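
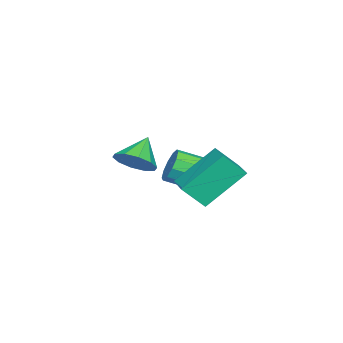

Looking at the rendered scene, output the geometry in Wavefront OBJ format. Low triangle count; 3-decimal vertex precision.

v -0.229 -3.121 -3.522
v 0.389 -3.278 -2.844
v -1.271 -2.979 -2.538
v 0.373 -2.712 -2.943
v 0.128 -2.302 -3.262
v -0.254 -2.205 -3.681
v -0.626 -2.458 -4.039
v -0.846 -2.964 -4.199
v -0.831 -3.53 -4.101
v -0.585 -3.94 -3.781
v -0.203 -4.037 -3.363
v 0.169 -3.784 -3.005
v -0.028 -0.261 -3.642
v 0.432 -0.366 -4.288
v 0.909 -1.503 -3.764
v 0.448 -1.399 -3.118
v 0.69 -0.105 -3.957
v 1.167 -1.242 -3.433
v 0.674 0.096 -3.505
v 1.151 -1.042 -2.982
v 0.39 0.161 -3.106
v 0.867 -0.977 -2.582
v -0.054 0.064 -2.911
v 0.423 -1.074 -2.388
v -0.489 -0.157 -2.996
v -0.012 -1.294 -2.472
v -0.747 -0.418 -3.327
v -0.27 -1.555 -2.803
v -0.731 -0.618 -3.778
v -0.254 -1.756 -3.255
v -0.447 -0.683 -4.178
v 0.03 -1.821 -3.654
v -0.003 -0.586 -4.372
v 0.474 -1.724 -3.849
v 1.014 1.542 -2.463
v 1.404 0.749 -1.537
v 2.084 2.231 -2.323
v 2.474 1.438 -1.397
v 2.006 0.302 -3.943
v 2.396 -0.491 -3.017
v 3.076 0.991 -3.803
v 3.466 0.198 -2.877
f 2 1 4
f 2 4 3
f 4 1 5
f 4 5 3
f 5 1 6
f 5 6 3
f 6 1 7
f 6 7 3
f 7 1 8
f 7 8 3
f 8 1 9
f 8 9 3
f 9 1 10
f 9 10 3
f 10 1 11
f 10 11 3
f 11 1 12
f 11 12 3
f 12 1 2
f 12 2 3
f 14 13 17
f 14 17 15
f 15 17 18
f 15 18 16
f 17 13 19
f 17 19 18
f 18 19 20
f 18 20 16
f 19 13 21
f 19 21 20
f 20 21 22
f 20 22 16
f 21 13 23
f 21 23 22
f 22 23 24
f 22 24 16
f 23 13 25
f 23 25 24
f 24 25 26
f 24 26 16
f 25 13 27
f 25 27 26
f 26 27 28
f 26 28 16
f 27 13 29
f 27 29 28
f 28 29 30
f 28 30 16
f 29 13 31
f 29 31 30
f 30 31 32
f 30 32 16
f 31 13 33
f 31 33 32
f 32 33 34
f 32 34 16
f 33 13 14
f 33 14 34
f 34 14 15
f 34 15 16
f 36 38 35
f 39 36 35
f 35 38 37
f 37 39 35
f 36 42 38
f 40 36 39
f 40 42 36
f 38 42 37
f 41 39 37
f 37 42 41
f 41 40 39
f 42 40 41



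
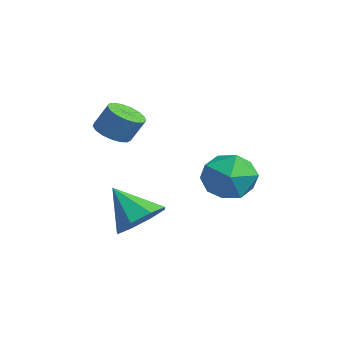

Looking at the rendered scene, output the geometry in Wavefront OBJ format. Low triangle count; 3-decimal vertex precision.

v -1.414 2.021 -0.724
v -0.654 1.866 0.163
v -2.266 0.374 -0.283
v -1.506 0.219 0.604
v -2.314 1.074 0.664
v -1.787 2.091 0.391
v -1.133 0.149 -0.511
v -0.606 1.166 -0.784
v -0.48 0.708 0.294
v -1.21 1.28 1.02
v -1.71 0.96 -1.14
v -2.44 1.532 -0.414
v -3.286 -2.499 1.956
v -2.722 -2.146 1.608
v -2.411 -1.708 2.557
v -2.974 -2.061 2.904
v -2.995 -1.913 1.59
v -2.684 -1.475 2.538
v -3.333 -1.814 1.655
v -3.022 -1.376 2.603
v -3.661 -1.872 1.789
v -3.35 -1.434 2.738
v -3.903 -2.073 1.962
v -3.592 -1.635 2.91
v -4.003 -2.373 2.133
v -3.692 -1.935 3.081
v -3.939 -2.701 2.263
v -3.628 -2.263 3.212
v -3.725 -2.983 2.323
v -3.414 -2.545 3.272
v -3.411 -3.154 2.299
v -3.1 -2.716 3.248
v -3.067 -3.175 2.196
v -2.756 -2.737 3.145
v -2.774 -3.041 2.038
v -2.463 -2.603 2.987
v -2.598 -2.783 1.862
v -2.287 -2.345 2.81
v -2.579 -2.46 1.706
v -2.268 -2.022 2.655
v -1.877 -1.994 -1.84
v -1.102 -2.682 -1.573
v -2.903 -2.646 -0.54
v -1.043 -1.972 -1.171
v -1.472 -1.274 -1.16
v -2.139 -0.999 -1.548
v -2.652 -1.306 -2.107
v -2.711 -2.017 -2.51
v -2.282 -2.714 -2.52
v -1.615 -2.99 -2.133
f 1 12 6
f 1 6 2
f 1 2 8
f 1 8 11
f 1 11 12
f 2 6 10
f 6 12 5
f 12 11 3
f 11 8 7
f 8 2 9
f 4 10 5
f 4 5 3
f 4 3 7
f 4 7 9
f 4 9 10
f 5 10 6
f 3 5 12
f 7 3 11
f 9 7 8
f 10 9 2
f 14 13 17
f 14 17 15
f 15 17 18
f 15 18 16
f 17 13 19
f 17 19 18
f 18 19 20
f 18 20 16
f 19 13 21
f 19 21 20
f 20 21 22
f 20 22 16
f 21 13 23
f 21 23 22
f 22 23 24
f 22 24 16
f 23 13 25
f 23 25 24
f 24 25 26
f 24 26 16
f 25 13 27
f 25 27 26
f 26 27 28
f 26 28 16
f 27 13 29
f 27 29 28
f 28 29 30
f 28 30 16
f 29 13 31
f 29 31 30
f 30 31 32
f 30 32 16
f 31 13 33
f 31 33 32
f 32 33 34
f 32 34 16
f 33 13 35
f 33 35 34
f 34 35 36
f 34 36 16
f 35 13 37
f 35 37 36
f 36 37 38
f 36 38 16
f 37 13 39
f 37 39 38
f 38 39 40
f 38 40 16
f 39 13 14
f 39 14 40
f 40 14 15
f 40 15 16
f 42 41 44
f 42 44 43
f 44 41 45
f 44 45 43
f 45 41 46
f 45 46 43
f 46 41 47
f 46 47 43
f 47 41 48
f 47 48 43
f 48 41 49
f 48 49 43
f 49 41 50
f 49 50 43
f 50 41 42
f 50 42 43



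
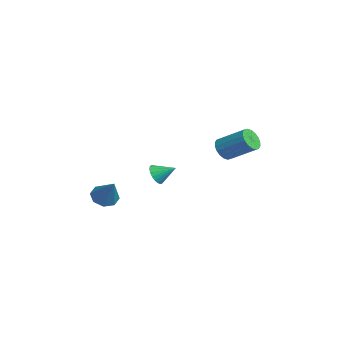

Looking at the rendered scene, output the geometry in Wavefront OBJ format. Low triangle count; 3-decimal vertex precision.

v -3.569 3.222 3.038
v -3.253 3.579 2.298
v -2.075 4.995 3.482
v -2.391 4.638 4.222
v -3.576 3.79 2.366
v -2.398 5.206 3.55
v -3.897 3.889 2.567
v -2.719 5.305 3.751
v -4.153 3.856 2.861
v -2.975 5.272 4.046
v -4.294 3.697 3.19
v -3.116 5.113 4.375
v -4.291 3.444 3.489
v -3.113 4.86 4.674
v -4.145 3.148 3.699
v -2.967 4.564 4.884
v -3.885 2.865 3.778
v -2.707 4.281 4.962
v -3.562 2.654 3.71
v -2.384 4.07 4.894
v -3.241 2.555 3.509
v -2.063 3.971 4.693
v -2.985 2.588 3.214
v -1.807 4.004 4.399
v -2.844 2.747 2.885
v -1.666 4.163 4.07
v -2.847 3 2.586
v -1.669 4.416 3.771
v -2.993 3.296 2.376
v -1.815 4.712 3.561
v -4.658 -4.103 -0.579
v -4.059 -3.651 -1.162
v -3.282 -3.837 1.039
v -4.528 -3.199 -0.839
v -5.072 -3.276 -0.363
v -5.374 -3.838 -0.014
v -5.256 -4.555 0.004
v -4.788 -5.008 -0.319
v -4.243 -4.931 -0.795
v -3.941 -4.369 -1.144
v -2.469 -1.401 1.877
v -1.97 -1.294 1.274
v -1.891 -0.339 2.543
v -2.223 -1.103 1.188
v -2.518 -0.963 1.222
v -2.805 -0.899 1.368
v -3.034 -0.922 1.603
v -3.165 -1.027 1.885
v -3.176 -1.197 2.166
v -3.064 -1.403 2.397
v -2.85 -1.608 2.538
v -2.569 -1.777 2.564
v -2.272 -1.881 2.472
v -2.008 -1.903 2.277
v -1.824 -1.837 2.013
v -1.752 -1.696 1.725
v -1.804 -1.504 1.464
f 2 1 5
f 2 5 3
f 3 5 6
f 3 6 4
f 5 1 7
f 5 7 6
f 6 7 8
f 6 8 4
f 7 1 9
f 7 9 8
f 8 9 10
f 8 10 4
f 9 1 11
f 9 11 10
f 10 11 12
f 10 12 4
f 11 1 13
f 11 13 12
f 12 13 14
f 12 14 4
f 13 1 15
f 13 15 14
f 14 15 16
f 14 16 4
f 15 1 17
f 15 17 16
f 16 17 18
f 16 18 4
f 17 1 19
f 17 19 18
f 18 19 20
f 18 20 4
f 19 1 21
f 19 21 20
f 20 21 22
f 20 22 4
f 21 1 23
f 21 23 22
f 22 23 24
f 22 24 4
f 23 1 25
f 23 25 24
f 24 25 26
f 24 26 4
f 25 1 27
f 25 27 26
f 26 27 28
f 26 28 4
f 27 1 29
f 27 29 28
f 28 29 30
f 28 30 4
f 29 1 2
f 29 2 30
f 30 2 3
f 30 3 4
f 32 31 34
f 32 34 33
f 34 31 35
f 34 35 33
f 35 31 36
f 35 36 33
f 36 31 37
f 36 37 33
f 37 31 38
f 37 38 33
f 38 31 39
f 38 39 33
f 39 31 40
f 39 40 33
f 40 31 32
f 40 32 33
f 42 41 44
f 42 44 43
f 44 41 45
f 44 45 43
f 45 41 46
f 45 46 43
f 46 41 47
f 46 47 43
f 47 41 48
f 47 48 43
f 48 41 49
f 48 49 43
f 49 41 50
f 49 50 43
f 50 41 51
f 50 51 43
f 51 41 52
f 51 52 43
f 52 41 53
f 52 53 43
f 53 41 54
f 53 54 43
f 54 41 55
f 54 55 43
f 55 41 56
f 55 56 43
f 56 41 57
f 56 57 43
f 57 41 42
f 57 42 43



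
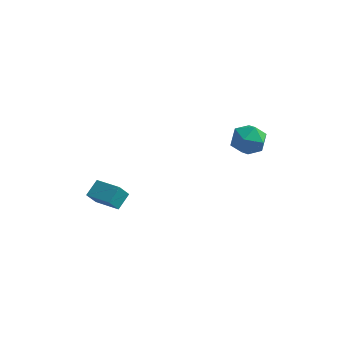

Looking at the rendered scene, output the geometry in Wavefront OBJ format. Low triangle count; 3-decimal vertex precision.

v 2.582 1.365 2.03
v 3.117 1.817 2.617
v 3.623 0.323 1.883
v 4.158 0.775 2.47
v 3.393 0.37 2.767
v 2.75 1.015 2.858
v 3.99 1.125 1.642
v 3.347 1.77 1.733
v 3.988 1.669 2.378
v 3.619 1.202 3.073
v 3.121 0.938 1.427
v 2.752 0.471 2.122
v -2.982 -1.298 -2.193
v -3.259 -1.687 -1.502
v -2.803 -0.518 -1.682
v -3.081 -0.906 -0.991
v -1.659 -1.774 -1.929
v -1.937 -2.162 -1.238
v -1.481 -0.993 -1.418
v -1.758 -1.382 -0.727
f 1 12 6
f 1 6 2
f 1 2 8
f 1 8 11
f 1 11 12
f 2 6 10
f 6 12 5
f 12 11 3
f 11 8 7
f 8 2 9
f 4 10 5
f 4 5 3
f 4 3 7
f 4 7 9
f 4 9 10
f 5 10 6
f 3 5 12
f 7 3 11
f 9 7 8
f 10 9 2
f 14 16 13
f 17 14 13
f 13 16 15
f 15 17 13
f 14 20 16
f 18 14 17
f 18 20 14
f 16 20 15
f 19 17 15
f 15 20 19
f 19 18 17
f 20 18 19



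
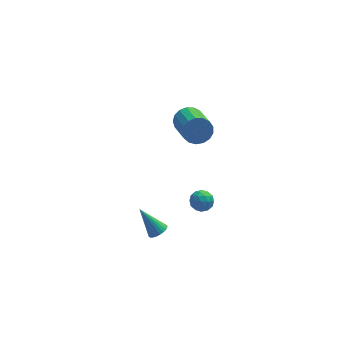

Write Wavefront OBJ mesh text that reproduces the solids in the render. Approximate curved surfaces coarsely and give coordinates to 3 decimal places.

v 0.927 4.468 3.316
v 1.53 4.277 2.763
v 1.775 2.421 3.671
v 1.173 2.612 4.224
v 1.729 4.451 3.065
v 1.974 2.596 3.973
v 1.744 4.629 3.426
v 1.99 2.774 4.333
v 1.573 4.77 3.76
v 1.818 2.915 4.668
v 1.253 4.842 3.994
v 1.498 2.987 4.902
v 0.859 4.828 4.072
v 1.104 2.973 4.979
v 0.48 4.732 3.976
v 0.726 2.876 4.884
v 0.204 4.575 3.73
v 0.45 2.719 4.638
v 0.094 4.393 3.389
v 0.339 2.538 4.297
v 0.174 4.228 3.031
v 0.42 2.373 3.939
v 0.427 4.119 2.738
v 0.673 2.263 3.646
v 0.795 4.089 2.578
v 1.04 2.234 3.486
v 1.193 4.146 2.587
v 1.438 2.291 3.495
v -1.561 -3.153 2.168
v -1.185 -3.371 2.506
v -2.399 -2.547 3.492
v -1.101 -3.176 2.47
v -1.088 -2.978 2.388
v -1.146 -2.807 2.273
v -1.267 -2.688 2.142
v -1.433 -2.64 2.014
v -1.619 -2.67 1.911
v -1.795 -2.774 1.846
v -1.936 -2.935 1.831
v -2.02 -3.129 1.866
v -2.034 -3.327 1.948
v -1.975 -3.498 2.063
v -1.854 -3.617 2.195
v -1.688 -3.665 2.322
v -1.503 -3.635 2.426
v -1.326 -3.532 2.49
v 0.42 -1.248 2.019
v 0.805 -0.778 2.281
v 0.895 -1.982 2.639
v 1.28 -1.512 2.901
v 0.631 -1.52 3.034
v 0.338 -1.067 2.65
v 1.362 -1.693 2.27
v 1.069 -1.24 1.886
v 1.388 -1.053 2.436
v 0.936 -0.946 2.908
v 0.764 -1.814 2.012
v 0.312 -1.707 2.484
v 0.571 -0.949 2.095
v 1.129 -1.811 2.825
v 0.747 -1.817 2.903
v 0.974 -1.54 3.057
v 0.296 -1.119 2.312
v 0.523 -0.842 2.467
v 0.42 -1.278 2.909
v 1.177 -1.918 2.453
v 1.404 -1.641 2.608
v 0.726 -1.22 1.863
v 0.953 -0.943 2.017
v 1.28 -1.482 2.011
v 1.14 -0.833 2.341
v 1.419 -1.265 2.705
v 1.467 -1.372 2.334
v 1.295 -1.105 2.109
v 0.874 -0.771 2.618
v 1.153 -1.202 2.983
v 0.772 -1.207 3.061
v 0.599 -0.941 2.835
v 1.216 -0.932 2.709
v 0.547 -1.558 1.937
v 0.826 -1.989 2.302
v 1.101 -1.819 2.085
v 0.928 -1.553 1.859
v 0.281 -1.495 2.215
v 0.56 -1.927 2.579
v 0.405 -1.655 2.811
v 0.233 -1.388 2.586
v 0.484 -1.828 2.211
f 2 1 5
f 2 5 3
f 3 5 6
f 3 6 4
f 5 1 7
f 5 7 6
f 6 7 8
f 6 8 4
f 7 1 9
f 7 9 8
f 8 9 10
f 8 10 4
f 9 1 11
f 9 11 10
f 10 11 12
f 10 12 4
f 11 1 13
f 11 13 12
f 12 13 14
f 12 14 4
f 13 1 15
f 13 15 14
f 14 15 16
f 14 16 4
f 15 1 17
f 15 17 16
f 16 17 18
f 16 18 4
f 17 1 19
f 17 19 18
f 18 19 20
f 18 20 4
f 19 1 21
f 19 21 20
f 20 21 22
f 20 22 4
f 21 1 23
f 21 23 22
f 22 23 24
f 22 24 4
f 23 1 25
f 23 25 24
f 24 25 26
f 24 26 4
f 25 1 27
f 25 27 26
f 26 27 28
f 26 28 4
f 27 1 2
f 27 2 28
f 28 2 3
f 28 3 4
f 30 29 32
f 30 32 31
f 32 29 33
f 32 33 31
f 33 29 34
f 33 34 31
f 34 29 35
f 34 35 31
f 35 29 36
f 35 36 31
f 36 29 37
f 36 37 31
f 37 29 38
f 37 38 31
f 38 29 39
f 38 39 31
f 39 29 40
f 39 40 31
f 40 29 41
f 40 41 31
f 41 29 42
f 41 42 31
f 42 29 43
f 42 43 31
f 43 29 44
f 43 44 31
f 44 29 45
f 44 45 31
f 45 29 46
f 45 46 31
f 46 29 30
f 46 30 31
f 47 84 63
f 84 58 87
f 63 87 52
f 84 87 63
f 47 63 59
f 63 52 64
f 59 64 48
f 63 64 59
f 47 59 68
f 59 48 69
f 68 69 54
f 59 69 68
f 47 68 80
f 68 54 83
f 80 83 57
f 68 83 80
f 47 80 84
f 80 57 88
f 84 88 58
f 80 88 84
f 48 64 75
f 64 52 78
f 75 78 56
f 64 78 75
f 52 87 65
f 87 58 86
f 65 86 51
f 87 86 65
f 58 88 85
f 88 57 81
f 85 81 49
f 88 81 85
f 57 83 82
f 83 54 70
f 82 70 53
f 83 70 82
f 54 69 74
f 69 48 71
f 74 71 55
f 69 71 74
f 50 76 62
f 76 56 77
f 62 77 51
f 76 77 62
f 50 62 60
f 62 51 61
f 60 61 49
f 62 61 60
f 50 60 67
f 60 49 66
f 67 66 53
f 60 66 67
f 50 67 72
f 67 53 73
f 72 73 55
f 67 73 72
f 50 72 76
f 72 55 79
f 76 79 56
f 72 79 76
f 51 77 65
f 77 56 78
f 65 78 52
f 77 78 65
f 49 61 85
f 61 51 86
f 85 86 58
f 61 86 85
f 53 66 82
f 66 49 81
f 82 81 57
f 66 81 82
f 55 73 74
f 73 53 70
f 74 70 54
f 73 70 74
f 56 79 75
f 79 55 71
f 75 71 48
f 79 71 75



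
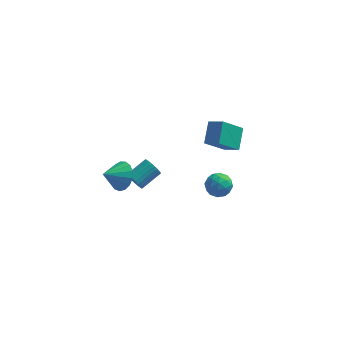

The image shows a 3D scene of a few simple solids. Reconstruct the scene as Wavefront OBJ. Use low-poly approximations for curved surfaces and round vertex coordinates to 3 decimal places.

v 3.27 2.438 0.16
v 3.456 3.662 0.973
v 2.431 2.915 -0.366
v 2.616 4.138 0.446
v 4.404 3.082 -1.066
v 4.589 4.305 -0.254
v 3.564 3.558 -1.593
v 3.75 4.782 -0.78
v 3.425 -2.438 1.946
v 3.858 -2.607 2.596
v 2.982 -3.653 1.924
v 3.415 -3.822 2.574
v 2.787 -3.331 2.629
v 3.06 -2.58 2.642
v 3.78 -3.68 1.878
v 4.053 -2.929 1.891
v 4.077 -3.374 2.554
v 3.464 -3.159 3.018
v 3.376 -3.101 1.502
v 2.763 -2.886 1.966
v 3.68 -2.416 2.272
v 3.16 -3.844 2.248
v 2.791 -3.556 2.28
v 3.045 -3.655 2.662
v 3.211 -2.4 2.3
v 3.466 -2.5 2.682
v 2.837 -2.925 2.702
v 3.374 -3.76 1.838
v 3.629 -3.86 2.22
v 3.795 -2.605 1.858
v 4.049 -2.704 2.24
v 4.003 -3.335 1.818
v 4.063 -2.966 2.63
v 3.803 -3.68 2.617
v 4.018 -3.597 2.208
v 4.178 -3.155 2.215
v 3.703 -2.84 2.903
v 3.443 -3.554 2.89
v 3.074 -3.265 2.923
v 3.234 -2.824 2.93
v 3.832 -3.291 2.878
v 3.397 -2.706 1.63
v 3.137 -3.42 1.617
v 3.606 -3.436 1.59
v 3.766 -2.995 1.597
v 3.037 -2.58 1.903
v 2.777 -3.294 1.89
v 2.662 -3.105 2.305
v 2.822 -2.663 2.312
v 3.008 -2.969 1.642
v -1.477 1.758 -3.061
v -1.095 1.641 -3.562
v -0.081 2.545 -2.999
v -0.463 2.662 -2.499
v -1.225 1.838 -3.644
v -0.211 2.742 -3.081
v -1.393 2.023 -3.638
v -0.379 2.926 -3.075
v -1.573 2.167 -3.544
v -0.56 3.071 -2.981
v -1.74 2.249 -3.377
v -0.726 3.153 -2.814
v -1.866 2.257 -3.161
v -0.852 3.16 -2.598
v -1.933 2.188 -2.931
v -0.919 3.092 -2.368
v -1.93 2.054 -2.72
v -0.916 2.958 -2.157
v -1.859 1.875 -2.561
v -0.845 2.779 -1.998
v -1.729 1.678 -2.479
v -0.715 2.582 -1.916
v -1.561 1.494 -2.485
v -0.547 2.397 -1.922
v -1.38 1.349 -2.579
v -0.367 2.253 -2.016
v -1.214 1.267 -2.746
v -0.2 2.171 -2.183
v -1.088 1.26 -2.962
v -0.074 2.163 -2.399
v -1.021 1.328 -3.192
v -0.007 2.232 -2.629
v -1.024 1.462 -3.403
v -0.01 2.366 -2.84
v -1.71 -3.646 3.34
v -1.25 -3.416 4.103
v -2.63 -4.194 4.06
v -1.513 -3.071 4.031
v -1.821 -2.857 3.8
v -2.104 -2.823 3.464
v -2.296 -2.979 3.1
v -2.354 -3.287 2.79
v -2.265 -3.677 2.607
v -2.048 -4.06 2.592
v -1.754 -4.348 2.748
v -1.45 -4.476 3.04
v -1.206 -4.413 3.401
v -1.077 -4.174 3.748
v -1.093 -3.814 4.001
f 2 4 1
f 5 2 1
f 1 4 3
f 3 5 1
f 2 8 4
f 6 2 5
f 6 8 2
f 4 8 3
f 7 5 3
f 3 8 7
f 7 6 5
f 8 6 7
f 9 46 25
f 46 20 49
f 25 49 14
f 46 49 25
f 9 25 21
f 25 14 26
f 21 26 10
f 25 26 21
f 9 21 30
f 21 10 31
f 30 31 16
f 21 31 30
f 9 30 42
f 30 16 45
f 42 45 19
f 30 45 42
f 9 42 46
f 42 19 50
f 46 50 20
f 42 50 46
f 10 26 37
f 26 14 40
f 37 40 18
f 26 40 37
f 14 49 27
f 49 20 48
f 27 48 13
f 49 48 27
f 20 50 47
f 50 19 43
f 47 43 11
f 50 43 47
f 19 45 44
f 45 16 32
f 44 32 15
f 45 32 44
f 16 31 36
f 31 10 33
f 36 33 17
f 31 33 36
f 12 38 24
f 38 18 39
f 24 39 13
f 38 39 24
f 12 24 22
f 24 13 23
f 22 23 11
f 24 23 22
f 12 22 29
f 22 11 28
f 29 28 15
f 22 28 29
f 12 29 34
f 29 15 35
f 34 35 17
f 29 35 34
f 12 34 38
f 34 17 41
f 38 41 18
f 34 41 38
f 13 39 27
f 39 18 40
f 27 40 14
f 39 40 27
f 11 23 47
f 23 13 48
f 47 48 20
f 23 48 47
f 15 28 44
f 28 11 43
f 44 43 19
f 28 43 44
f 17 35 36
f 35 15 32
f 36 32 16
f 35 32 36
f 18 41 37
f 41 17 33
f 37 33 10
f 41 33 37
f 52 51 55
f 52 55 53
f 53 55 56
f 53 56 54
f 55 51 57
f 55 57 56
f 56 57 58
f 56 58 54
f 57 51 59
f 57 59 58
f 58 59 60
f 58 60 54
f 59 51 61
f 59 61 60
f 60 61 62
f 60 62 54
f 61 51 63
f 61 63 62
f 62 63 64
f 62 64 54
f 63 51 65
f 63 65 64
f 64 65 66
f 64 66 54
f 65 51 67
f 65 67 66
f 66 67 68
f 66 68 54
f 67 51 69
f 67 69 68
f 68 69 70
f 68 70 54
f 69 51 71
f 69 71 70
f 70 71 72
f 70 72 54
f 71 51 73
f 71 73 72
f 72 73 74
f 72 74 54
f 73 51 75
f 73 75 74
f 74 75 76
f 74 76 54
f 75 51 77
f 75 77 76
f 76 77 78
f 76 78 54
f 77 51 79
f 77 79 78
f 78 79 80
f 78 80 54
f 79 51 81
f 79 81 80
f 80 81 82
f 80 82 54
f 81 51 83
f 81 83 82
f 82 83 84
f 82 84 54
f 83 51 52
f 83 52 84
f 84 52 53
f 84 53 54
f 86 85 88
f 86 88 87
f 88 85 89
f 88 89 87
f 89 85 90
f 89 90 87
f 90 85 91
f 90 91 87
f 91 85 92
f 91 92 87
f 92 85 93
f 92 93 87
f 93 85 94
f 93 94 87
f 94 85 95
f 94 95 87
f 95 85 96
f 95 96 87
f 96 85 97
f 96 97 87
f 97 85 98
f 97 98 87
f 98 85 99
f 98 99 87
f 99 85 86
f 99 86 87



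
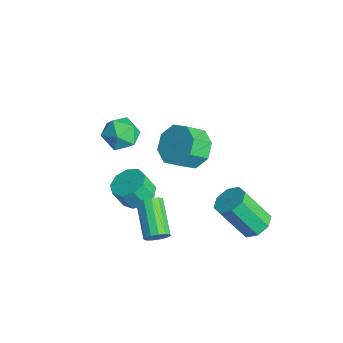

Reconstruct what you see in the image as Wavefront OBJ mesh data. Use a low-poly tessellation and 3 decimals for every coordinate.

v -1.729 1.261 -3.007
v -0.777 1.032 -3.487
v -0.6 0.109 -2.693
v -1.551 0.339 -2.213
v -0.697 1.582 -2.865
v -0.519 0.659 -2.071
v -1.22 1.944 -2.326
v -1.043 1.022 -1.533
v -2.042 1.907 -2.186
v -1.864 0.984 -1.393
v -2.68 1.491 -2.527
v -2.503 0.568 -1.733
v -2.761 0.941 -3.149
v -2.583 0.018 -2.355
v -2.237 0.578 -3.687
v -2.06 -0.344 -2.894
v -1.416 0.616 -3.827
v -1.238 -0.307 -3.034
v 2.192 -2.585 -1.082
v 2.86 -3.054 -1.232
v 2.756 -3.504 -0.289
v 2.088 -3.035 -0.138
v 3.016 -2.568 -0.983
v 2.912 -3.018 -0.04
v 2.786 -2.09 -0.781
v 2.683 -2.54 0.163
v 2.278 -1.844 -0.719
v 2.175 -2.293 0.224
v 1.73 -1.944 -0.827
v 1.627 -2.394 0.116
v 1.398 -2.345 -1.054
v 1.294 -2.794 -0.111
v 1.437 -2.858 -1.294
v 1.334 -3.307 -0.351
v 1.829 -3.243 -1.435
v 1.726 -3.693 -0.491
v 2.391 -3.321 -1.41
v 2.288 -3.77 -0.467
v 3.66 2.186 -3.469
v 4.442 1.995 -3.376
v 3.982 0.944 -1.677
v 3.2 1.134 -1.771
v 4.29 2.524 -3.089
v 3.83 1.473 -1.391
v 3.77 2.854 -3.026
v 3.31 1.803 -1.327
v 3.185 2.793 -3.222
v 2.725 1.742 -1.523
v 2.878 2.376 -3.563
v 2.418 1.325 -1.864
v 3.03 1.847 -3.849
v 2.57 0.796 -2.151
v 3.55 1.517 -3.913
v 3.09 0.466 -2.214
v 4.135 1.578 -3.717
v 3.675 0.527 -2.018
v -0.999 -2.049 1.134
v -0.362 -1.662 0.567
v -0.418 -3.418 0.853
v 0.219 -3.031 0.286
v 0.263 -2.883 1.209
v -0.096 -2.036 1.383
v -0.684 -3.044 0.037
v -1.043 -2.197 0.211
v -0.168 -2.277 -0.111
v 0.417 -2.178 0.613
v -1.197 -2.902 0.807
v -0.612 -2.803 1.531
v 4.196 -2.436 -2.118
v 4.39 -2.77 -1.685
v 2.797 -2.558 -0.809
v 2.604 -2.224 -1.242
v 4.473 -2.463 -1.609
v 2.88 -2.251 -0.733
v 4.468 -2.147 -1.694
v 2.875 -1.935 -0.818
v 4.377 -1.924 -1.914
v 2.784 -1.712 -1.038
v 4.228 -1.863 -2.199
v 2.635 -1.651 -1.323
v 4.07 -1.984 -2.458
v 2.477 -1.772 -1.582
v 3.952 -2.248 -2.609
v 2.359 -2.036 -1.733
v 3.911 -2.572 -2.604
v 2.318 -2.36 -1.728
v 3.961 -2.853 -2.445
v 2.368 -2.641 -1.569
v 4.086 -3.002 -2.182
v 2.493 -2.79 -1.306
v 4.246 -2.971 -1.898
v 2.653 -2.759 -1.023
f 2 1 5
f 2 5 3
f 3 5 6
f 3 6 4
f 5 1 7
f 5 7 6
f 6 7 8
f 6 8 4
f 7 1 9
f 7 9 8
f 8 9 10
f 8 10 4
f 9 1 11
f 9 11 10
f 10 11 12
f 10 12 4
f 11 1 13
f 11 13 12
f 12 13 14
f 12 14 4
f 13 1 15
f 13 15 14
f 14 15 16
f 14 16 4
f 15 1 17
f 15 17 16
f 16 17 18
f 16 18 4
f 17 1 2
f 17 2 18
f 18 2 3
f 18 3 4
f 20 19 23
f 20 23 21
f 21 23 24
f 21 24 22
f 23 19 25
f 23 25 24
f 24 25 26
f 24 26 22
f 25 19 27
f 25 27 26
f 26 27 28
f 26 28 22
f 27 19 29
f 27 29 28
f 28 29 30
f 28 30 22
f 29 19 31
f 29 31 30
f 30 31 32
f 30 32 22
f 31 19 33
f 31 33 32
f 32 33 34
f 32 34 22
f 33 19 35
f 33 35 34
f 34 35 36
f 34 36 22
f 35 19 37
f 35 37 36
f 36 37 38
f 36 38 22
f 37 19 20
f 37 20 38
f 38 20 21
f 38 21 22
f 40 39 43
f 40 43 41
f 41 43 44
f 41 44 42
f 43 39 45
f 43 45 44
f 44 45 46
f 44 46 42
f 45 39 47
f 45 47 46
f 46 47 48
f 46 48 42
f 47 39 49
f 47 49 48
f 48 49 50
f 48 50 42
f 49 39 51
f 49 51 50
f 50 51 52
f 50 52 42
f 51 39 53
f 51 53 52
f 52 53 54
f 52 54 42
f 53 39 55
f 53 55 54
f 54 55 56
f 54 56 42
f 55 39 40
f 55 40 56
f 56 40 41
f 56 41 42
f 57 68 62
f 57 62 58
f 57 58 64
f 57 64 67
f 57 67 68
f 58 62 66
f 62 68 61
f 68 67 59
f 67 64 63
f 64 58 65
f 60 66 61
f 60 61 59
f 60 59 63
f 60 63 65
f 60 65 66
f 61 66 62
f 59 61 68
f 63 59 67
f 65 63 64
f 66 65 58
f 70 69 73
f 70 73 71
f 71 73 74
f 71 74 72
f 73 69 75
f 73 75 74
f 74 75 76
f 74 76 72
f 75 69 77
f 75 77 76
f 76 77 78
f 76 78 72
f 77 69 79
f 77 79 78
f 78 79 80
f 78 80 72
f 79 69 81
f 79 81 80
f 80 81 82
f 80 82 72
f 81 69 83
f 81 83 82
f 82 83 84
f 82 84 72
f 83 69 85
f 83 85 84
f 84 85 86
f 84 86 72
f 85 69 87
f 85 87 86
f 86 87 88
f 86 88 72
f 87 69 89
f 87 89 88
f 88 89 90
f 88 90 72
f 89 69 91
f 89 91 90
f 90 91 92
f 90 92 72
f 91 69 70
f 91 70 92
f 92 70 71
f 92 71 72



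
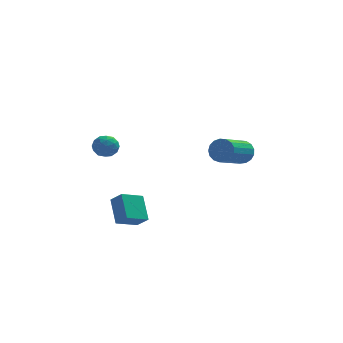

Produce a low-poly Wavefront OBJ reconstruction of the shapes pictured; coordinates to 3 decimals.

v -3.203 -1.241 -2.928
v -3.435 -0.046 -1.815
v -2.102 -0.57 -3.419
v -2.334 0.625 -2.306
v -2.646 -1.705 -2.314
v -2.878 -0.51 -1.201
v -1.545 -1.034 -2.805
v -1.777 0.161 -1.692
v -4.028 -2.163 3.171
v -3.442 -2.262 2.774
v -3.898 -3.218 3.626
v -3.312 -3.317 3.229
v -3.306 -2.843 3.765
v -3.386 -2.191 3.483
v -3.954 -3.289 2.917
v -4.034 -2.637 2.635
v -3.396 -2.958 2.617
v -2.995 -2.682 3.141
v -4.345 -2.798 3.259
v -3.944 -2.522 3.783
v -3.746 -2.12 2.932
v -3.594 -3.36 3.468
v -3.59 -3.082 3.782
v -3.245 -3.14 3.549
v -3.714 -2.078 3.349
v -3.369 -2.136 3.116
v -3.289 -2.478 3.698
v -3.971 -3.344 3.284
v -3.626 -3.402 3.051
v -4.095 -2.34 2.851
v -3.75 -2.398 2.618
v -4.051 -3.002 2.702
v -3.375 -2.587 2.607
v -3.298 -3.207 2.875
v -3.676 -3.191 2.691
v -3.723 -2.807 2.525
v -3.139 -2.425 2.915
v -3.063 -3.045 3.183
v -3.059 -2.767 3.497
v -3.106 -2.383 3.332
v -3.112 -2.834 2.823
v -4.277 -2.435 3.217
v -4.201 -3.055 3.485
v -4.234 -3.097 3.068
v -4.281 -2.713 2.903
v -4.042 -2.273 3.525
v -3.965 -2.893 3.793
v -3.617 -2.673 3.875
v -3.664 -2.289 3.709
v -4.228 -2.646 3.577
v 3.566 3.759 -0.267
v 4.072 3.683 0.335
v 2.88 2.185 1.148
v 2.374 2.261 0.547
v 3.826 3.944 0.456
v 2.635 2.446 1.269
v 3.521 4.163 0.411
v 2.329 2.664 1.224
v 3.226 4.289 0.211
v 2.034 2.79 1.024
v 3.009 4.294 -0.098
v 1.817 2.795 0.715
v 2.919 4.176 -0.446
v 1.728 2.678 0.367
v 2.978 3.963 -0.753
v 1.786 2.464 0.06
v 3.171 3.703 -0.949
v 1.979 2.205 -0.135
v 3.455 3.456 -0.988
v 2.263 1.958 -0.174
v 3.764 3.279 -0.862
v 2.572 1.78 -0.048
v 4.028 3.211 -0.599
v 2.836 1.713 0.214
v 4.186 3.269 -0.261
v 2.994 1.771 0.553
v 4.202 3.44 0.077
v 3.01 1.941 0.89
f 2 4 1
f 5 2 1
f 1 4 3
f 3 5 1
f 2 8 4
f 6 2 5
f 6 8 2
f 4 8 3
f 7 5 3
f 3 8 7
f 7 6 5
f 8 6 7
f 9 46 25
f 46 20 49
f 25 49 14
f 46 49 25
f 9 25 21
f 25 14 26
f 21 26 10
f 25 26 21
f 9 21 30
f 21 10 31
f 30 31 16
f 21 31 30
f 9 30 42
f 30 16 45
f 42 45 19
f 30 45 42
f 9 42 46
f 42 19 50
f 46 50 20
f 42 50 46
f 10 26 37
f 26 14 40
f 37 40 18
f 26 40 37
f 14 49 27
f 49 20 48
f 27 48 13
f 49 48 27
f 20 50 47
f 50 19 43
f 47 43 11
f 50 43 47
f 19 45 44
f 45 16 32
f 44 32 15
f 45 32 44
f 16 31 36
f 31 10 33
f 36 33 17
f 31 33 36
f 12 38 24
f 38 18 39
f 24 39 13
f 38 39 24
f 12 24 22
f 24 13 23
f 22 23 11
f 24 23 22
f 12 22 29
f 22 11 28
f 29 28 15
f 22 28 29
f 12 29 34
f 29 15 35
f 34 35 17
f 29 35 34
f 12 34 38
f 34 17 41
f 38 41 18
f 34 41 38
f 13 39 27
f 39 18 40
f 27 40 14
f 39 40 27
f 11 23 47
f 23 13 48
f 47 48 20
f 23 48 47
f 15 28 44
f 28 11 43
f 44 43 19
f 28 43 44
f 17 35 36
f 35 15 32
f 36 32 16
f 35 32 36
f 18 41 37
f 41 17 33
f 37 33 10
f 41 33 37
f 52 51 55
f 52 55 53
f 53 55 56
f 53 56 54
f 55 51 57
f 55 57 56
f 56 57 58
f 56 58 54
f 57 51 59
f 57 59 58
f 58 59 60
f 58 60 54
f 59 51 61
f 59 61 60
f 60 61 62
f 60 62 54
f 61 51 63
f 61 63 62
f 62 63 64
f 62 64 54
f 63 51 65
f 63 65 64
f 64 65 66
f 64 66 54
f 65 51 67
f 65 67 66
f 66 67 68
f 66 68 54
f 67 51 69
f 67 69 68
f 68 69 70
f 68 70 54
f 69 51 71
f 69 71 70
f 70 71 72
f 70 72 54
f 71 51 73
f 71 73 72
f 72 73 74
f 72 74 54
f 73 51 75
f 73 75 74
f 74 75 76
f 74 76 54
f 75 51 77
f 75 77 76
f 76 77 78
f 76 78 54
f 77 51 52
f 77 52 78
f 78 52 53
f 78 53 54



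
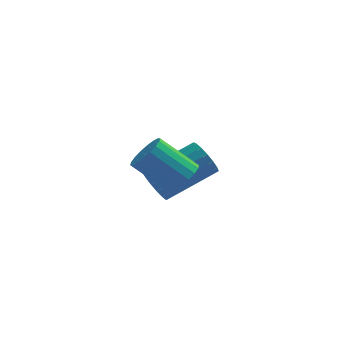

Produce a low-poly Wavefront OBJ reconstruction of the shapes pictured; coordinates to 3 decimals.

v 1.021 -2.907 0.002
v 1.508 -2.688 0.5
v 0.246 -2.373 1.595
v -0.241 -2.593 1.098
v 1.438 -2.413 0.341
v 0.176 -2.098 1.436
v 1.286 -2.237 0.115
v 0.024 -1.922 1.21
v 1.081 -2.193 -0.134
v -0.181 -1.878 0.961
v 0.864 -2.291 -0.355
v -0.397 -1.976 0.74
v 0.679 -2.511 -0.506
v -0.583 -2.196 0.589
v 0.561 -2.809 -0.556
v -0.701 -2.494 0.539
v 0.534 -3.127 -0.495
v -0.728 -2.812 0.6
v 0.604 -3.402 -0.336
v -0.658 -3.087 0.759
v 0.756 -3.578 -0.11
v -0.506 -3.263 0.985
v 0.961 -3.622 0.139
v -0.301 -3.307 1.234
v 1.177 -3.524 0.36
v -0.084 -3.209 1.455
v 1.363 -3.304 0.511
v 0.101 -2.989 1.606
v 1.481 -3.006 0.561
v 0.219 -2.691 1.656
v 0.008 0.465 -2.576
v 0.406 0.295 -3.212
v 2.211 1.184 -2.321
v 1.812 1.355 -1.684
v 0.273 0.632 -3.279
v 2.077 1.521 -2.388
v 0.079 0.931 -3.185
v 1.884 1.82 -2.293
v -0.131 1.123 -2.951
v 1.673 2.012 -2.06
v -0.309 1.165 -2.631
v 1.495 2.054 -1.74
v -0.415 1.046 -2.299
v 1.389 1.935 -1.407
v -0.424 0.794 -2.03
v 1.38 1.684 -1.138
v -0.334 0.467 -1.886
v 1.47 1.356 -0.994
v -0.165 0.14 -1.9
v 1.639 1.029 -1.008
v 0.043 -0.113 -2.069
v 1.847 0.776 -1.177
v 0.243 -0.234 -2.354
v 2.047 0.656 -1.462
v 0.389 -0.194 -2.69
v 2.193 0.695 -1.798
v 0.448 -0.003 -3
v 2.252 0.886 -2.108
f 2 1 5
f 2 5 3
f 3 5 6
f 3 6 4
f 5 1 7
f 5 7 6
f 6 7 8
f 6 8 4
f 7 1 9
f 7 9 8
f 8 9 10
f 8 10 4
f 9 1 11
f 9 11 10
f 10 11 12
f 10 12 4
f 11 1 13
f 11 13 12
f 12 13 14
f 12 14 4
f 13 1 15
f 13 15 14
f 14 15 16
f 14 16 4
f 15 1 17
f 15 17 16
f 16 17 18
f 16 18 4
f 17 1 19
f 17 19 18
f 18 19 20
f 18 20 4
f 19 1 21
f 19 21 20
f 20 21 22
f 20 22 4
f 21 1 23
f 21 23 22
f 22 23 24
f 22 24 4
f 23 1 25
f 23 25 24
f 24 25 26
f 24 26 4
f 25 1 27
f 25 27 26
f 26 27 28
f 26 28 4
f 27 1 29
f 27 29 28
f 28 29 30
f 28 30 4
f 29 1 2
f 29 2 30
f 30 2 3
f 30 3 4
f 32 31 35
f 32 35 33
f 33 35 36
f 33 36 34
f 35 31 37
f 35 37 36
f 36 37 38
f 36 38 34
f 37 31 39
f 37 39 38
f 38 39 40
f 38 40 34
f 39 31 41
f 39 41 40
f 40 41 42
f 40 42 34
f 41 31 43
f 41 43 42
f 42 43 44
f 42 44 34
f 43 31 45
f 43 45 44
f 44 45 46
f 44 46 34
f 45 31 47
f 45 47 46
f 46 47 48
f 46 48 34
f 47 31 49
f 47 49 48
f 48 49 50
f 48 50 34
f 49 31 51
f 49 51 50
f 50 51 52
f 50 52 34
f 51 31 53
f 51 53 52
f 52 53 54
f 52 54 34
f 53 31 55
f 53 55 54
f 54 55 56
f 54 56 34
f 55 31 57
f 55 57 56
f 56 57 58
f 56 58 34
f 57 31 32
f 57 32 58
f 58 32 33
f 58 33 34



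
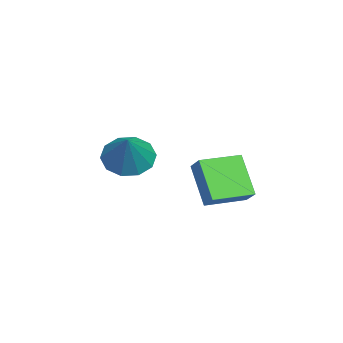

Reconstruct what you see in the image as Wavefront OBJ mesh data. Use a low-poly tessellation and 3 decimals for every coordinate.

v -0.826 0.332 2.756
v -0.197 0.735 3.344
v -1.757 1.79 2.752
v -1.128 2.193 3.34
v 0.208 0.987 1.2
v 0.837 1.39 1.788
v -0.723 2.445 1.196
v -0.094 2.848 1.784
v -2.805 -2.39 2.318
v -2.016 -2.53 1.58
v -1.455 -2.17 3.722
v -2.156 -1.872 1.612
v -2.544 -1.412 1.914
v -3.032 -1.325 2.37
v -3.434 -1.645 2.807
v -3.595 -2.249 3.057
v -3.455 -2.907 3.024
v -3.066 -3.368 2.723
v -2.578 -3.455 2.266
v -2.177 -3.135 1.83
f 2 4 1
f 5 2 1
f 1 4 3
f 3 5 1
f 2 8 4
f 6 2 5
f 6 8 2
f 4 8 3
f 7 5 3
f 3 8 7
f 7 6 5
f 8 6 7
f 10 9 12
f 10 12 11
f 12 9 13
f 12 13 11
f 13 9 14
f 13 14 11
f 14 9 15
f 14 15 11
f 15 9 16
f 15 16 11
f 16 9 17
f 16 17 11
f 17 9 18
f 17 18 11
f 18 9 19
f 18 19 11
f 19 9 20
f 19 20 11
f 20 9 10
f 20 10 11



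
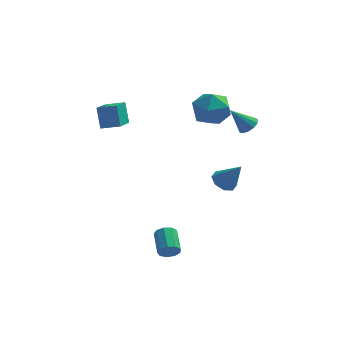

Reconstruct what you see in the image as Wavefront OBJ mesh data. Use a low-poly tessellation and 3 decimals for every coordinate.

v 2.511 3.961 -3.067
v 3.22 4.083 -3.481
v 3.469 3.539 -1.553
v 3.009 4.612 -3.2
v 2.506 4.76 -2.84
v 2.007 4.44 -2.613
v 1.802 3.84 -2.652
v 2.013 3.311 -2.933
v 2.516 3.163 -3.293
v 3.016 3.483 -3.52
v -4.107 0.824 2.993
v -4.352 1.42 4.248
v -3.788 2.659 2.185
v -4.032 3.254 3.439
v -3.028 0.746 3.241
v -3.272 1.341 4.495
v -2.708 2.58 2.432
v -2.953 3.176 3.687
v -0.135 -4.029 -3.383
v 0.205 -4.169 -2.871
v -0.065 -2.831 -2.325
v -0.405 -2.691 -2.837
v 0.458 -3.995 -3.173
v 0.188 -2.657 -2.627
v 0.434 -3.836 -3.573
v 0.164 -2.498 -3.027
v 0.144 -3.768 -3.884
v -0.127 -2.43 -3.339
v -0.277 -3.822 -3.961
v -0.547 -2.484 -3.415
v -0.631 -3.973 -3.767
v -0.902 -2.635 -3.221
v -0.753 -4.15 -3.393
v -1.023 -2.812 -2.848
v -0.586 -4.27 -3.015
v -0.856 -2.932 -2.469
v -0.207 -4.278 -2.809
v -0.478 -2.94 -2.263
v 1.967 3.722 3.181
v 2.583 3.342 4.215
v 1.017 1.918 3.085
v 1.633 1.538 4.119
v 0.753 2.438 4.204
v 1.34 3.553 4.263
v 2.26 1.707 3.037
v 2.847 2.822 3.096
v 2.764 2.097 4.126
v 1.833 2.549 4.847
v 1.767 2.711 2.453
v 0.836 3.163 3.174
v 3.837 1.355 3.152
v 4.344 1.437 3.567
v 2.843 1.245 4.388
v 4.213 1.777 3.493
v 3.964 1.984 3.31
v 3.674 1.99 3.077
v 3.436 1.795 2.868
v 3.325 1.461 2.749
v 3.377 1.093 2.758
v 3.575 0.808 2.892
v 3.857 0.697 3.109
v 4.132 0.795 3.339
v 4.313 1.071 3.51
f 2 1 4
f 2 4 3
f 4 1 5
f 4 5 3
f 5 1 6
f 5 6 3
f 6 1 7
f 6 7 3
f 7 1 8
f 7 8 3
f 8 1 9
f 8 9 3
f 9 1 10
f 9 10 3
f 10 1 2
f 10 2 3
f 12 14 11
f 15 12 11
f 11 14 13
f 13 15 11
f 12 18 14
f 16 12 15
f 16 18 12
f 14 18 13
f 17 15 13
f 13 18 17
f 17 16 15
f 18 16 17
f 20 19 23
f 20 23 21
f 21 23 24
f 21 24 22
f 23 19 25
f 23 25 24
f 24 25 26
f 24 26 22
f 25 19 27
f 25 27 26
f 26 27 28
f 26 28 22
f 27 19 29
f 27 29 28
f 28 29 30
f 28 30 22
f 29 19 31
f 29 31 30
f 30 31 32
f 30 32 22
f 31 19 33
f 31 33 32
f 32 33 34
f 32 34 22
f 33 19 35
f 33 35 34
f 34 35 36
f 34 36 22
f 35 19 37
f 35 37 36
f 36 37 38
f 36 38 22
f 37 19 20
f 37 20 38
f 38 20 21
f 38 21 22
f 39 50 44
f 39 44 40
f 39 40 46
f 39 46 49
f 39 49 50
f 40 44 48
f 44 50 43
f 50 49 41
f 49 46 45
f 46 40 47
f 42 48 43
f 42 43 41
f 42 41 45
f 42 45 47
f 42 47 48
f 43 48 44
f 41 43 50
f 45 41 49
f 47 45 46
f 48 47 40
f 52 51 54
f 52 54 53
f 54 51 55
f 54 55 53
f 55 51 56
f 55 56 53
f 56 51 57
f 56 57 53
f 57 51 58
f 57 58 53
f 58 51 59
f 58 59 53
f 59 51 60
f 59 60 53
f 60 51 61
f 60 61 53
f 61 51 62
f 61 62 53
f 62 51 63
f 62 63 53
f 63 51 52
f 63 52 53



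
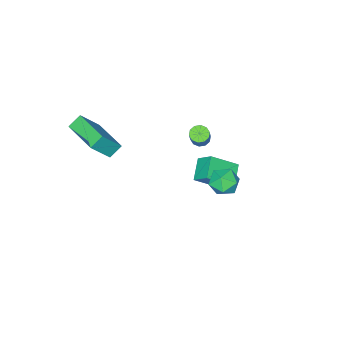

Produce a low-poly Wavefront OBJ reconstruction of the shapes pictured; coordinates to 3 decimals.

v -1.603 4.288 0.408
v -0.968 4.686 0.834
v -0.752 3.214 0.146
v -0.117 3.612 0.572
v -0.802 3.311 1.001
v -1.328 3.975 1.163
v -0.392 3.925 -0.183
v -0.918 4.589 -0.021
v -0.22 4.462 0.469
v -0.473 4.083 1.201
v -1.247 3.817 -0.221
v -1.5 3.438 0.511
v 1.387 -2.346 2.345
v 2.387 -2.611 3.631
v 1.879 -0.284 2.388
v 2.879 -0.549 3.674
v 2.041 -2.491 1.806
v 3.041 -2.756 3.092
v 2.533 -0.429 1.849
v 3.533 -0.694 3.135
v -4.095 -0.66 -1.385
v -3.744 -0.426 -1.706
v -2.974 0.214 -0.395
v -3.325 -0.02 -0.075
v -3.994 -0.219 -1.661
v -3.223 0.422 -0.35
v -4.282 -0.18 -1.51
v -3.511 0.46 -0.199
v -4.499 -0.325 -1.312
v -3.728 0.316 -0.001
v -4.562 -0.598 -1.142
v -3.791 0.043 0.169
v -4.446 -0.894 -1.065
v -3.676 -0.254 0.246
v -4.197 -1.102 -1.11
v -3.426 -0.461 0.201
v -3.909 -1.14 -1.261
v -3.138 -0.5 0.05
v -3.692 -0.996 -1.459
v -2.921 -0.355 -0.148
v -3.629 -0.723 -1.629
v -2.858 -0.082 -0.318
v -4.709 0.554 -3.438
v -4.753 1.419 -2.696
v -3.729 1.187 -4.117
v -3.773 2.052 -3.375
v -3.487 -0.252 -2.425
v -3.531 0.613 -1.683
v -2.507 0.381 -3.104
v -2.551 1.246 -2.362
f 1 12 6
f 1 6 2
f 1 2 8
f 1 8 11
f 1 11 12
f 2 6 10
f 6 12 5
f 12 11 3
f 11 8 7
f 8 2 9
f 4 10 5
f 4 5 3
f 4 3 7
f 4 7 9
f 4 9 10
f 5 10 6
f 3 5 12
f 7 3 11
f 9 7 8
f 10 9 2
f 14 16 13
f 17 14 13
f 13 16 15
f 15 17 13
f 14 20 16
f 18 14 17
f 18 20 14
f 16 20 15
f 19 17 15
f 15 20 19
f 19 18 17
f 20 18 19
f 22 21 25
f 22 25 23
f 23 25 26
f 23 26 24
f 25 21 27
f 25 27 26
f 26 27 28
f 26 28 24
f 27 21 29
f 27 29 28
f 28 29 30
f 28 30 24
f 29 21 31
f 29 31 30
f 30 31 32
f 30 32 24
f 31 21 33
f 31 33 32
f 32 33 34
f 32 34 24
f 33 21 35
f 33 35 34
f 34 35 36
f 34 36 24
f 35 21 37
f 35 37 36
f 36 37 38
f 36 38 24
f 37 21 39
f 37 39 38
f 38 39 40
f 38 40 24
f 39 21 41
f 39 41 40
f 40 41 42
f 40 42 24
f 41 21 22
f 41 22 42
f 42 22 23
f 42 23 24
f 44 46 43
f 47 44 43
f 43 46 45
f 45 47 43
f 44 50 46
f 48 44 47
f 48 50 44
f 46 50 45
f 49 47 45
f 45 50 49
f 49 48 47
f 50 48 49



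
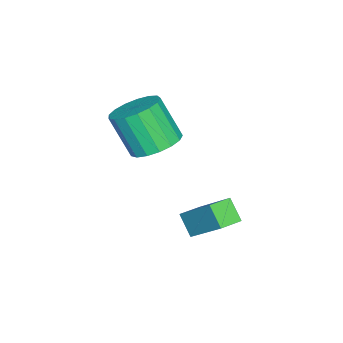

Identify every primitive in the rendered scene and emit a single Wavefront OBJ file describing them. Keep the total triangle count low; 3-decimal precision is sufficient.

v -0.639 2.686 -1.649
v -0.092 3.926 -0.346
v -0.236 3.227 -2.332
v 0.311 4.467 -1.029
v 0.109 2.253 -1.551
v 0.656 3.493 -0.248
v 0.512 2.794 -2.234
v 1.059 4.034 -0.931
v -1.982 0.624 -0.06
v -1.026 0.671 0.103
v -1.243 -0.216 1.642
v -2.198 -0.264 1.48
v -1.192 1.057 0.301
v -1.409 0.17 1.841
v -1.539 1.343 0.417
v -1.756 0.456 1.957
v -1.987 1.464 0.424
v -2.204 0.577 1.964
v -2.434 1.393 0.32
v -2.651 0.506 1.859
v -2.777 1.146 0.129
v -2.994 0.258 1.668
v -2.938 0.779 -0.105
v -3.155 -0.109 1.434
v -2.88 0.376 -0.329
v -3.097 -0.511 1.21
v -2.616 0.03 -0.491
v -2.833 -0.857 1.048
v -2.207 -0.18 -0.554
v -2.424 -1.067 0.985
v -1.746 -0.205 -0.504
v -1.963 -1.093 1.035
v -1.339 -0.041 -0.352
v -1.556 -0.929 1.187
v -1.079 0.275 -0.133
v -1.296 -0.612 1.406
f 2 4 1
f 5 2 1
f 1 4 3
f 3 5 1
f 2 8 4
f 6 2 5
f 6 8 2
f 4 8 3
f 7 5 3
f 3 8 7
f 7 6 5
f 8 6 7
f 10 9 13
f 10 13 11
f 11 13 14
f 11 14 12
f 13 9 15
f 13 15 14
f 14 15 16
f 14 16 12
f 15 9 17
f 15 17 16
f 16 17 18
f 16 18 12
f 17 9 19
f 17 19 18
f 18 19 20
f 18 20 12
f 19 9 21
f 19 21 20
f 20 21 22
f 20 22 12
f 21 9 23
f 21 23 22
f 22 23 24
f 22 24 12
f 23 9 25
f 23 25 24
f 24 25 26
f 24 26 12
f 25 9 27
f 25 27 26
f 26 27 28
f 26 28 12
f 27 9 29
f 27 29 28
f 28 29 30
f 28 30 12
f 29 9 31
f 29 31 30
f 30 31 32
f 30 32 12
f 31 9 33
f 31 33 32
f 32 33 34
f 32 34 12
f 33 9 35
f 33 35 34
f 34 35 36
f 34 36 12
f 35 9 10
f 35 10 36
f 36 10 11
f 36 11 12



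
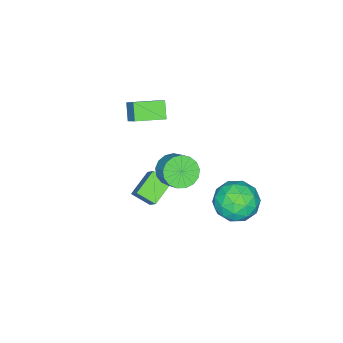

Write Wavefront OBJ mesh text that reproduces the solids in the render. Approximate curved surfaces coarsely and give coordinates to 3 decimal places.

v 0.881 -0.34 0.183
v 1.483 0.442 1.339
v 0.658 0.578 -0.321
v 1.26 1.359 0.836
v 2.16 -0.379 -0.456
v 2.762 0.402 0.701
v 1.937 0.538 -0.959
v 2.539 1.32 0.197
v -1.426 4.437 -0.659
v -0.611 4.613 -1.535
v -0.229 3.147 0.195
v 0.586 3.323 -0.681
v 0.355 4.203 0.116
v -0.385 5 -0.412
v -0.455 2.76 -0.928
v -1.195 3.557 -1.456
v -0.011 3.577 -1.701
v 0.489 4.469 -1.056
v -1.329 3.291 -0.284
v -0.829 4.183 0.361
v -1.124 4.638 -1.172
v 0.284 3.122 -0.168
v 0.148 3.639 0.301
v 0.627 3.743 -0.214
v -0.991 4.866 -0.512
v -0.512 4.969 -1.027
v 0.056 4.728 -0.056
v -0.328 2.791 -0.313
v 0.151 2.894 -0.828
v -1.467 4.017 -1.126
v -0.988 4.121 -1.641
v -0.896 3.032 -1.284
v -0.292 4.133 -1.785
v 0.412 3.374 -1.282
v -0.2 3.043 -1.428
v -0.635 3.512 -1.738
v 0.002 4.657 -1.405
v 0.706 3.899 -0.903
v 0.57 4.416 -0.435
v 0.135 4.884 -0.745
v 0.355 4.048 -1.503
v -1.546 3.861 -0.437
v -0.842 3.103 0.065
v -0.975 2.876 -0.595
v -1.41 3.344 -0.905
v -1.252 4.386 -0.058
v -0.548 3.627 0.445
v -0.205 4.248 0.398
v -0.64 4.717 0.088
v -1.195 3.712 0.163
v 1.848 1.849 2.684
v 2.427 1.238 2.941
v 2.91 2.019 3.713
v 2.332 2.631 3.456
v 2.621 1.433 2.622
v 3.104 2.214 3.394
v 2.638 1.723 2.317
v 3.121 2.505 3.089
v 2.475 2.043 2.097
v 2.958 2.824 2.869
v 2.167 2.318 2.011
v 2.65 3.099 2.783
v 1.787 2.485 2.079
v 2.27 3.267 2.851
v 1.421 2.507 2.286
v 1.904 3.289 3.058
v 1.153 2.379 2.584
v 1.636 3.16 3.356
v 1.044 2.129 2.905
v 1.527 2.91 3.677
v 1.119 1.815 3.175
v 1.602 2.596 3.947
v 1.362 1.509 3.333
v 1.845 2.29 4.105
v 1.716 1.281 3.342
v 2.199 2.062 4.114
v 2.1 1.183 3.201
v 2.583 1.964 3.973
v -1.541 -1.381 1.742
v -2.108 -1.87 2.478
v -0.958 -0.527 2.758
v -1.525 -1.015 3.494
v -0.395 -2.405 1.946
v -0.962 -2.893 2.682
v 0.188 -1.55 2.962
v -0.379 -2.039 3.698
f 2 4 1
f 5 2 1
f 1 4 3
f 3 5 1
f 2 8 4
f 6 2 5
f 6 8 2
f 4 8 3
f 7 5 3
f 3 8 7
f 7 6 5
f 8 6 7
f 9 46 25
f 46 20 49
f 25 49 14
f 46 49 25
f 9 25 21
f 25 14 26
f 21 26 10
f 25 26 21
f 9 21 30
f 21 10 31
f 30 31 16
f 21 31 30
f 9 30 42
f 30 16 45
f 42 45 19
f 30 45 42
f 9 42 46
f 42 19 50
f 46 50 20
f 42 50 46
f 10 26 37
f 26 14 40
f 37 40 18
f 26 40 37
f 14 49 27
f 49 20 48
f 27 48 13
f 49 48 27
f 20 50 47
f 50 19 43
f 47 43 11
f 50 43 47
f 19 45 44
f 45 16 32
f 44 32 15
f 45 32 44
f 16 31 36
f 31 10 33
f 36 33 17
f 31 33 36
f 12 38 24
f 38 18 39
f 24 39 13
f 38 39 24
f 12 24 22
f 24 13 23
f 22 23 11
f 24 23 22
f 12 22 29
f 22 11 28
f 29 28 15
f 22 28 29
f 12 29 34
f 29 15 35
f 34 35 17
f 29 35 34
f 12 34 38
f 34 17 41
f 38 41 18
f 34 41 38
f 13 39 27
f 39 18 40
f 27 40 14
f 39 40 27
f 11 23 47
f 23 13 48
f 47 48 20
f 23 48 47
f 15 28 44
f 28 11 43
f 44 43 19
f 28 43 44
f 17 35 36
f 35 15 32
f 36 32 16
f 35 32 36
f 18 41 37
f 41 17 33
f 37 33 10
f 41 33 37
f 52 51 55
f 52 55 53
f 53 55 56
f 53 56 54
f 55 51 57
f 55 57 56
f 56 57 58
f 56 58 54
f 57 51 59
f 57 59 58
f 58 59 60
f 58 60 54
f 59 51 61
f 59 61 60
f 60 61 62
f 60 62 54
f 61 51 63
f 61 63 62
f 62 63 64
f 62 64 54
f 63 51 65
f 63 65 64
f 64 65 66
f 64 66 54
f 65 51 67
f 65 67 66
f 66 67 68
f 66 68 54
f 67 51 69
f 67 69 68
f 68 69 70
f 68 70 54
f 69 51 71
f 69 71 70
f 70 71 72
f 70 72 54
f 71 51 73
f 71 73 72
f 72 73 74
f 72 74 54
f 73 51 75
f 73 75 74
f 74 75 76
f 74 76 54
f 75 51 77
f 75 77 76
f 76 77 78
f 76 78 54
f 77 51 52
f 77 52 78
f 78 52 53
f 78 53 54
f 80 82 79
f 83 80 79
f 79 82 81
f 81 83 79
f 80 86 82
f 84 80 83
f 84 86 80
f 82 86 81
f 85 83 81
f 81 86 85
f 85 84 83
f 86 84 85



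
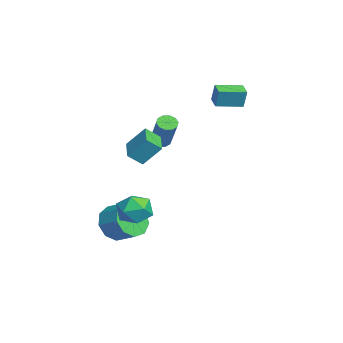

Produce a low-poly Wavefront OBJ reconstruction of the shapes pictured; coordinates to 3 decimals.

v -3.251 2.565 2.339
v -3.059 2.711 3.392
v -3.431 4.004 2.172
v -3.239 4.15 3.224
v -2.421 2.65 2.176
v -2.229 2.796 3.228
v -2.601 4.089 2.008
v -2.409 4.235 3.061
v 3.036 -1.41 -2.098
v 3.973 -1.156 -2.216
v 3.487 -2.844 -1.604
v 4.424 -2.59 -1.722
v 3.892 -2.179 -1.012
v 3.613 -1.293 -1.317
v 3.847 -2.707 -2.503
v 3.568 -1.821 -2.808
v 4.474 -1.957 -2.466
v 4.502 -1.631 -1.545
v 2.958 -2.369 -2.275
v 2.986 -2.043 -1.354
v -1.285 -0.203 0.459
v -0.888 -0.027 0.137
v 0.381 0.159 1.799
v -0.015 -0.017 2.121
v -1.063 0.238 0.24
v 0.206 0.424 1.903
v -1.322 0.335 0.427
v -0.053 0.521 2.09
v -1.567 0.226 0.626
v -0.298 0.412 2.289
v -1.704 -0.047 0.761
v -0.435 0.14 2.424
v -1.681 -0.379 0.781
v -0.412 -0.193 2.443
v -1.506 -0.644 0.677
v -0.237 -0.458 2.34
v -1.247 -0.741 0.49
v 0.022 -0.555 2.153
v -1.002 -0.632 0.291
v 0.267 -0.446 1.954
v -0.865 -0.36 0.156
v 0.404 -0.173 1.819
v 1.651 -2.758 -3.765
v 2.287 -2.741 -4.626
v 3.065 -1.945 -4.035
v 2.429 -1.962 -3.175
v 1.784 -2.212 -4.676
v 2.562 -1.416 -4.085
v 1.218 -1.938 -4.3
v 1.996 -1.142 -3.709
v 0.856 -2.048 -3.674
v 1.633 -1.252 -3.083
v 0.865 -2.49 -3.091
v 1.643 -1.695 -2.5
v 1.242 -3.058 -2.823
v 2.02 -2.262 -2.232
v 1.811 -3.485 -2.997
v 2.588 -2.689 -2.406
v 2.305 -3.572 -3.53
v 3.082 -2.776 -2.939
v 2.493 -3.278 -4.173
v 3.271 -2.482 -3.582
v 0.242 -2.029 0.897
v 0.447 -1.133 1.967
v 0.209 -1.29 0.285
v 0.415 -0.394 1.355
v 1.665 -2.126 0.705
v 1.871 -1.23 1.775
v 1.633 -1.387 0.093
v 1.838 -0.491 1.163
f 2 4 1
f 5 2 1
f 1 4 3
f 3 5 1
f 2 8 4
f 6 2 5
f 6 8 2
f 4 8 3
f 7 5 3
f 3 8 7
f 7 6 5
f 8 6 7
f 9 20 14
f 9 14 10
f 9 10 16
f 9 16 19
f 9 19 20
f 10 14 18
f 14 20 13
f 20 19 11
f 19 16 15
f 16 10 17
f 12 18 13
f 12 13 11
f 12 11 15
f 12 15 17
f 12 17 18
f 13 18 14
f 11 13 20
f 15 11 19
f 17 15 16
f 18 17 10
f 22 21 25
f 22 25 23
f 23 25 26
f 23 26 24
f 25 21 27
f 25 27 26
f 26 27 28
f 26 28 24
f 27 21 29
f 27 29 28
f 28 29 30
f 28 30 24
f 29 21 31
f 29 31 30
f 30 31 32
f 30 32 24
f 31 21 33
f 31 33 32
f 32 33 34
f 32 34 24
f 33 21 35
f 33 35 34
f 34 35 36
f 34 36 24
f 35 21 37
f 35 37 36
f 36 37 38
f 36 38 24
f 37 21 39
f 37 39 38
f 38 39 40
f 38 40 24
f 39 21 41
f 39 41 40
f 40 41 42
f 40 42 24
f 41 21 22
f 41 22 42
f 42 22 23
f 42 23 24
f 44 43 47
f 44 47 45
f 45 47 48
f 45 48 46
f 47 43 49
f 47 49 48
f 48 49 50
f 48 50 46
f 49 43 51
f 49 51 50
f 50 51 52
f 50 52 46
f 51 43 53
f 51 53 52
f 52 53 54
f 52 54 46
f 53 43 55
f 53 55 54
f 54 55 56
f 54 56 46
f 55 43 57
f 55 57 56
f 56 57 58
f 56 58 46
f 57 43 59
f 57 59 58
f 58 59 60
f 58 60 46
f 59 43 61
f 59 61 60
f 60 61 62
f 60 62 46
f 61 43 44
f 61 44 62
f 62 44 45
f 62 45 46
f 64 66 63
f 67 64 63
f 63 66 65
f 65 67 63
f 64 70 66
f 68 64 67
f 68 70 64
f 66 70 65
f 69 67 65
f 65 70 69
f 69 68 67
f 70 68 69



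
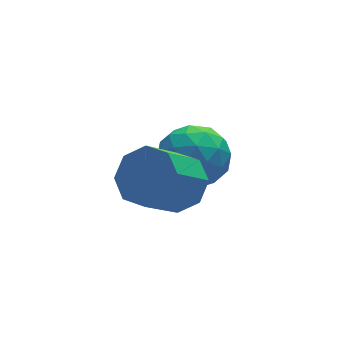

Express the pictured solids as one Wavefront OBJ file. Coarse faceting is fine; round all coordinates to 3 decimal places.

v 2.755 -0.644 -2.174
v 3.194 -1.037 -1.926
v 2.445 -1.39 -1.158
v 2.005 -0.996 -1.406
v 3.2 -0.594 -1.717
v 2.451 -0.947 -0.949
v 2.945 -0.18 -1.776
v 2.195 -0.533 -1.007
v 2.578 -0.038 -2.068
v 1.829 -0.39 -1.3
v 2.315 -0.25 -2.422
v 1.566 -0.603 -1.654
v 2.309 -0.693 -2.631
v 1.56 -1.046 -1.863
v 2.565 -1.107 -2.573
v 1.815 -1.46 -1.804
v 2.931 -1.25 -2.28
v 2.182 -1.602 -1.512
v 3.101 0.849 -3.365
v 3.646 1.368 -3.28
v 3.654 0.132 -2.54
v 4.199 0.651 -2.455
v 3.498 0.794 -2.208
v 3.156 1.237 -2.718
v 4.144 0.263 -3.102
v 3.802 0.706 -3.612
v 4.29 1.005 -3.117
v 3.891 1.334 -2.564
v 3.409 0.166 -3.256
v 3.01 0.495 -2.703
v 3.325 1.171 -3.395
v 3.975 0.329 -2.425
v 3.563 0.413 -2.28
v 3.883 0.718 -2.23
v 3.037 1.094 -3.065
v 3.357 1.399 -3.014
v 3.27 1.062 -2.384
v 3.943 0.101 -2.806
v 4.263 0.406 -2.755
v 3.417 0.782 -3.59
v 3.737 1.087 -3.54
v 4.03 0.438 -3.436
v 4.024 1.263 -3.249
v 4.349 0.842 -2.764
v 4.317 0.614 -3.145
v 4.116 0.874 -3.445
v 3.789 1.456 -2.924
v 4.114 1.035 -2.439
v 3.702 1.119 -2.294
v 3.501 1.38 -2.594
v 4.168 1.243 -2.829
v 3.186 0.465 -3.381
v 3.511 0.044 -2.896
v 3.799 0.12 -3.226
v 3.598 0.381 -3.526
v 2.951 0.658 -3.056
v 3.276 0.237 -2.571
v 3.184 0.626 -2.375
v 2.983 0.886 -2.675
v 3.132 0.257 -2.991
f 2 1 5
f 2 5 3
f 3 5 6
f 3 6 4
f 5 1 7
f 5 7 6
f 6 7 8
f 6 8 4
f 7 1 9
f 7 9 8
f 8 9 10
f 8 10 4
f 9 1 11
f 9 11 10
f 10 11 12
f 10 12 4
f 11 1 13
f 11 13 12
f 12 13 14
f 12 14 4
f 13 1 15
f 13 15 14
f 14 15 16
f 14 16 4
f 15 1 17
f 15 17 16
f 16 17 18
f 16 18 4
f 17 1 2
f 17 2 18
f 18 2 3
f 18 3 4
f 19 56 35
f 56 30 59
f 35 59 24
f 56 59 35
f 19 35 31
f 35 24 36
f 31 36 20
f 35 36 31
f 19 31 40
f 31 20 41
f 40 41 26
f 31 41 40
f 19 40 52
f 40 26 55
f 52 55 29
f 40 55 52
f 19 52 56
f 52 29 60
f 56 60 30
f 52 60 56
f 20 36 47
f 36 24 50
f 47 50 28
f 36 50 47
f 24 59 37
f 59 30 58
f 37 58 23
f 59 58 37
f 30 60 57
f 60 29 53
f 57 53 21
f 60 53 57
f 29 55 54
f 55 26 42
f 54 42 25
f 55 42 54
f 26 41 46
f 41 20 43
f 46 43 27
f 41 43 46
f 22 48 34
f 48 28 49
f 34 49 23
f 48 49 34
f 22 34 32
f 34 23 33
f 32 33 21
f 34 33 32
f 22 32 39
f 32 21 38
f 39 38 25
f 32 38 39
f 22 39 44
f 39 25 45
f 44 45 27
f 39 45 44
f 22 44 48
f 44 27 51
f 48 51 28
f 44 51 48
f 23 49 37
f 49 28 50
f 37 50 24
f 49 50 37
f 21 33 57
f 33 23 58
f 57 58 30
f 33 58 57
f 25 38 54
f 38 21 53
f 54 53 29
f 38 53 54
f 27 45 46
f 45 25 42
f 46 42 26
f 45 42 46
f 28 51 47
f 51 27 43
f 47 43 20
f 51 43 47



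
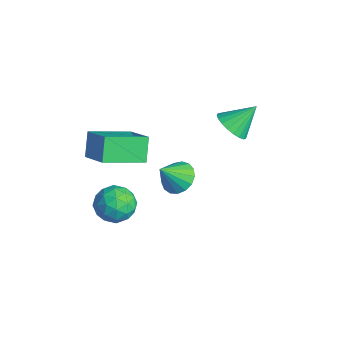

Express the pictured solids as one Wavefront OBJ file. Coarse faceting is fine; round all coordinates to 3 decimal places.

v 2.47 -1.574 0.068
v 2.989 -1.822 -0.19
v 2.55 -2.246 0.872
v 3.094 -1.6 -0.015
v 3.057 -1.372 0.179
v 2.885 -1.191 0.348
v 2.618 -1.097 0.453
v 2.317 -1.113 0.469
v 2.051 -1.234 0.394
v 1.882 -1.434 0.244
v 1.847 -1.665 0.054
v 1.955 -1.876 -0.133
v 2.181 -2.017 -0.274
v 2.473 -2.057 -0.336
v 2.765 -1.987 -0.306
v 0.952 1.058 0.347
v 1.371 0.686 0.715
v 1.028 1.922 1.133
v 1.547 0.823 0.548
v 1.62 1.001 0.346
v 1.578 1.188 0.144
v 1.427 1.353 -0.022
v 1.195 1.467 -0.125
v 0.921 1.511 -0.147
v 0.652 1.476 -0.083
v 0.435 1.369 0.056
v 0.307 1.208 0.244
v 0.291 1.022 0.451
v 0.39 0.841 0.639
v 0.585 0.699 0.777
v 0.844 0.618 0.84
v 1.122 0.614 0.819
v -2.306 -2.697 -1.246
v -1.142 -2.553 -0.578
v -2.189 -1.162 -1.781
v -1.024 -1.018 -1.113
v -1.796 -3.022 -2.067
v -0.631 -2.878 -1.399
v -1.678 -1.487 -2.602
v -0.514 -1.343 -1.934
v -0.769 -2.096 -4.162
v -0.028 -2.345 -4.269
v -0.832 -2.755 -3.071
v -0.091 -3.004 -3.178
v -0.232 -2.246 -3.014
v -0.194 -1.838 -3.688
v -0.666 -3.262 -3.652
v -0.628 -2.854 -4.326
v 0.035 -3.065 -3.955
v 0.303 -2.437 -3.56
v -1.163 -2.663 -3.78
v -0.895 -2.035 -3.385
v -0.393 -2.163 -4.311
v -0.467 -2.937 -3.029
v -0.55 -2.492 -2.932
v -0.115 -2.638 -2.995
v -0.49 -1.865 -3.969
v -0.055 -2.011 -4.033
v -0.175 -1.953 -3.295
v -0.805 -3.089 -3.307
v -0.37 -3.235 -3.371
v -0.745 -2.462 -4.345
v -0.31 -2.608 -4.408
v -0.685 -3.147 -4.045
v 0.079 -2.732 -4.189
v 0.043 -3.12 -3.548
v -0.296 -3.271 -3.827
v -0.273 -3.032 -4.223
v 0.237 -2.363 -3.957
v 0.2 -2.751 -3.316
v 0.117 -2.305 -3.219
v 0.14 -2.066 -3.616
v 0.274 -2.787 -3.772
v -1.06 -2.349 -4.024
v -1.097 -2.737 -3.383
v -1 -3.034 -3.724
v -0.977 -2.795 -4.121
v -0.903 -1.98 -3.792
v -0.939 -2.368 -3.151
v -0.587 -2.068 -3.117
v -0.564 -1.829 -3.513
v -1.134 -2.313 -3.568
f 2 1 4
f 2 4 3
f 4 1 5
f 4 5 3
f 5 1 6
f 5 6 3
f 6 1 7
f 6 7 3
f 7 1 8
f 7 8 3
f 8 1 9
f 8 9 3
f 9 1 10
f 9 10 3
f 10 1 11
f 10 11 3
f 11 1 12
f 11 12 3
f 12 1 13
f 12 13 3
f 13 1 14
f 13 14 3
f 14 1 15
f 14 15 3
f 15 1 2
f 15 2 3
f 17 16 19
f 17 19 18
f 19 16 20
f 19 20 18
f 20 16 21
f 20 21 18
f 21 16 22
f 21 22 18
f 22 16 23
f 22 23 18
f 23 16 24
f 23 24 18
f 24 16 25
f 24 25 18
f 25 16 26
f 25 26 18
f 26 16 27
f 26 27 18
f 27 16 28
f 27 28 18
f 28 16 29
f 28 29 18
f 29 16 30
f 29 30 18
f 30 16 31
f 30 31 18
f 31 16 32
f 31 32 18
f 32 16 17
f 32 17 18
f 34 36 33
f 37 34 33
f 33 36 35
f 35 37 33
f 34 40 36
f 38 34 37
f 38 40 34
f 36 40 35
f 39 37 35
f 35 40 39
f 39 38 37
f 40 38 39
f 41 78 57
f 78 52 81
f 57 81 46
f 78 81 57
f 41 57 53
f 57 46 58
f 53 58 42
f 57 58 53
f 41 53 62
f 53 42 63
f 62 63 48
f 53 63 62
f 41 62 74
f 62 48 77
f 74 77 51
f 62 77 74
f 41 74 78
f 74 51 82
f 78 82 52
f 74 82 78
f 42 58 69
f 58 46 72
f 69 72 50
f 58 72 69
f 46 81 59
f 81 52 80
f 59 80 45
f 81 80 59
f 52 82 79
f 82 51 75
f 79 75 43
f 82 75 79
f 51 77 76
f 77 48 64
f 76 64 47
f 77 64 76
f 48 63 68
f 63 42 65
f 68 65 49
f 63 65 68
f 44 70 56
f 70 50 71
f 56 71 45
f 70 71 56
f 44 56 54
f 56 45 55
f 54 55 43
f 56 55 54
f 44 54 61
f 54 43 60
f 61 60 47
f 54 60 61
f 44 61 66
f 61 47 67
f 66 67 49
f 61 67 66
f 44 66 70
f 66 49 73
f 70 73 50
f 66 73 70
f 45 71 59
f 71 50 72
f 59 72 46
f 71 72 59
f 43 55 79
f 55 45 80
f 79 80 52
f 55 80 79
f 47 60 76
f 60 43 75
f 76 75 51
f 60 75 76
f 49 67 68
f 67 47 64
f 68 64 48
f 67 64 68
f 50 73 69
f 73 49 65
f 69 65 42
f 73 65 69



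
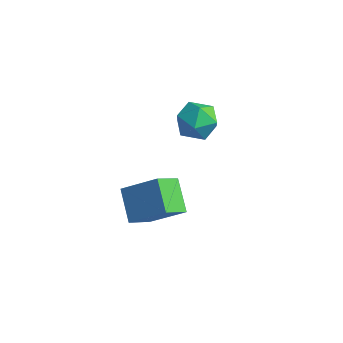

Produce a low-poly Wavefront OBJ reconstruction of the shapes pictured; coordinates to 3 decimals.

v 0.605 -2.049 0.801
v 0.48 -3.123 1.61
v 1.895 -1.428 1.826
v 1.769 -2.502 2.634
v 1.631 -2.798 -0.034
v 1.505 -3.872 0.774
v 2.92 -2.177 0.99
v 2.795 -3.251 1.799
v -0.409 2.111 2.455
v 0.448 2.589 2.333
v 0.132 0.911 1.547
v 0.989 1.389 1.425
v 0.75 1.019 2.31
v 0.416 1.761 2.871
v 0.164 1.739 1.009
v -0.17 2.481 1.57
v 0.802 2.359 1.44
v 1.164 1.914 2.244
v -0.584 1.586 1.636
v -0.222 1.141 2.44
f 2 4 1
f 5 2 1
f 1 4 3
f 3 5 1
f 2 8 4
f 6 2 5
f 6 8 2
f 4 8 3
f 7 5 3
f 3 8 7
f 7 6 5
f 8 6 7
f 9 20 14
f 9 14 10
f 9 10 16
f 9 16 19
f 9 19 20
f 10 14 18
f 14 20 13
f 20 19 11
f 19 16 15
f 16 10 17
f 12 18 13
f 12 13 11
f 12 11 15
f 12 15 17
f 12 17 18
f 13 18 14
f 11 13 20
f 15 11 19
f 17 15 16
f 18 17 10



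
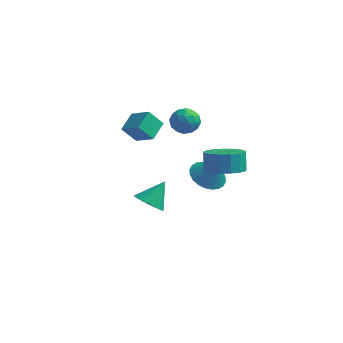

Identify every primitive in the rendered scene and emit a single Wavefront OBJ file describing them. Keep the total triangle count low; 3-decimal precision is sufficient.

v -1.776 0.776 2.543
v -2.465 0.448 3.482
v -1.662 1.932 3.03
v -2.352 1.604 3.969
v -0.648 0.376 3.231
v -1.338 0.048 4.17
v -0.535 1.532 3.718
v -1.224 1.204 4.657
v -0.457 2.458 2.99
v 0.118 3.066 2.709
v 0.402 2.154 4.091
v 0.977 2.762 3.81
v 0.195 3.011 4.135
v -0.336 3.199 3.455
v 0.856 2.021 3.345
v 0.325 2.209 2.665
v 0.93 2.796 2.928
v 0.521 3.408 3.417
v -0.001 1.812 3.383
v -0.41 2.424 3.872
v -0.245 2.789 2.753
v 0.765 2.431 4.047
v 0.305 2.578 4.238
v 0.644 2.935 4.073
v -0.512 2.867 3.192
v -0.174 3.225 3.026
v -0.128 3.192 3.864
v 0.694 1.995 3.774
v 1.032 2.353 3.608
v -0.124 2.285 2.727
v 0.215 2.642 2.562
v 0.648 2.028 2.936
v 0.57 2.987 2.717
v 1.075 2.809 3.364
v 1.004 2.373 3.09
v 0.692 2.483 2.691
v 0.33 3.347 3.004
v 0.835 3.168 3.651
v 0.376 3.315 3.842
v 0.063 3.426 3.442
v 0.807 3.188 3.133
v -0.315 2.052 3.149
v 0.19 1.873 3.796
v 0.457 1.794 3.358
v 0.144 1.905 2.958
v -0.555 2.411 3.436
v -0.05 2.233 4.083
v -0.172 2.737 4.109
v -0.484 2.847 3.71
v -0.287 2.032 3.667
v 1.013 -4.45 2.081
v 1.594 -5.033 2.33
v 1.507 -3.49 3.179
v 1.768 -4.861 2.1
v 1.827 -4.626 1.868
v 1.762 -4.364 1.668
v 1.583 -4.116 1.531
v 1.317 -3.918 1.478
v 1.005 -3.801 1.517
v 0.694 -3.783 1.641
v 0.432 -3.867 1.833
v 0.257 -4.039 2.062
v 0.198 -4.274 2.294
v 0.263 -4.536 2.494
v 0.442 -4.785 2.631
v 0.708 -4.982 2.684
v 1.02 -5.099 2.645
v 1.331 -5.117 2.521
v 3.545 -0.329 2.361
v 4.617 -0.275 2.549
v 4.408 0.204 3.607
v 3.335 0.149 3.419
v 4.507 0.181 2.32
v 4.297 0.66 3.378
v 4.176 0.52 2.102
v 3.967 0.999 3.16
v 3.701 0.665 1.942
v 3.491 1.143 3
v 3.19 0.581 1.879
v 2.98 1.06 2.937
v 2.76 0.289 1.926
v 2.55 0.768 2.984
v 2.51 -0.144 2.072
v 2.301 0.334 3.13
v 2.497 -0.621 2.285
v 2.288 -0.142 3.343
v 2.724 -1.03 2.515
v 2.515 -0.551 3.573
v 3.139 -1.279 2.71
v 2.93 -0.8 3.768
v 3.647 -1.31 2.825
v 3.438 -0.832 3.883
v 4.132 -1.117 2.834
v 3.922 -0.638 3.892
v 4.482 -0.743 2.734
v 4.272 -0.265 3.792
v 2.068 1.165 0.519
v 2.96 1.47 0.058
v 2.732 1.035 1.721
v 2.807 1.83 0.182
v 2.541 2.088 0.356
v 2.203 2.205 0.556
v 1.844 2.164 0.749
v 1.52 1.971 0.908
v 1.279 1.655 1.007
v 1.157 1.265 1.032
v 1.175 0.859 0.979
v 1.328 0.499 0.856
v 1.594 0.241 0.681
v 1.933 0.124 0.482
v 2.291 0.165 0.288
v 2.616 0.358 0.129
v 2.857 0.674 0.03
v 2.978 1.064 0.005
f 2 4 1
f 5 2 1
f 1 4 3
f 3 5 1
f 2 8 4
f 6 2 5
f 6 8 2
f 4 8 3
f 7 5 3
f 3 8 7
f 7 6 5
f 8 6 7
f 9 46 25
f 46 20 49
f 25 49 14
f 46 49 25
f 9 25 21
f 25 14 26
f 21 26 10
f 25 26 21
f 9 21 30
f 21 10 31
f 30 31 16
f 21 31 30
f 9 30 42
f 30 16 45
f 42 45 19
f 30 45 42
f 9 42 46
f 42 19 50
f 46 50 20
f 42 50 46
f 10 26 37
f 26 14 40
f 37 40 18
f 26 40 37
f 14 49 27
f 49 20 48
f 27 48 13
f 49 48 27
f 20 50 47
f 50 19 43
f 47 43 11
f 50 43 47
f 19 45 44
f 45 16 32
f 44 32 15
f 45 32 44
f 16 31 36
f 31 10 33
f 36 33 17
f 31 33 36
f 12 38 24
f 38 18 39
f 24 39 13
f 38 39 24
f 12 24 22
f 24 13 23
f 22 23 11
f 24 23 22
f 12 22 29
f 22 11 28
f 29 28 15
f 22 28 29
f 12 29 34
f 29 15 35
f 34 35 17
f 29 35 34
f 12 34 38
f 34 17 41
f 38 41 18
f 34 41 38
f 13 39 27
f 39 18 40
f 27 40 14
f 39 40 27
f 11 23 47
f 23 13 48
f 47 48 20
f 23 48 47
f 15 28 44
f 28 11 43
f 44 43 19
f 28 43 44
f 17 35 36
f 35 15 32
f 36 32 16
f 35 32 36
f 18 41 37
f 41 17 33
f 37 33 10
f 41 33 37
f 52 51 54
f 52 54 53
f 54 51 55
f 54 55 53
f 55 51 56
f 55 56 53
f 56 51 57
f 56 57 53
f 57 51 58
f 57 58 53
f 58 51 59
f 58 59 53
f 59 51 60
f 59 60 53
f 60 51 61
f 60 61 53
f 61 51 62
f 61 62 53
f 62 51 63
f 62 63 53
f 63 51 64
f 63 64 53
f 64 51 65
f 64 65 53
f 65 51 66
f 65 66 53
f 66 51 67
f 66 67 53
f 67 51 68
f 67 68 53
f 68 51 52
f 68 52 53
f 70 69 73
f 70 73 71
f 71 73 74
f 71 74 72
f 73 69 75
f 73 75 74
f 74 75 76
f 74 76 72
f 75 69 77
f 75 77 76
f 76 77 78
f 76 78 72
f 77 69 79
f 77 79 78
f 78 79 80
f 78 80 72
f 79 69 81
f 79 81 80
f 80 81 82
f 80 82 72
f 81 69 83
f 81 83 82
f 82 83 84
f 82 84 72
f 83 69 85
f 83 85 84
f 84 85 86
f 84 86 72
f 85 69 87
f 85 87 86
f 86 87 88
f 86 88 72
f 87 69 89
f 87 89 88
f 88 89 90
f 88 90 72
f 89 69 91
f 89 91 90
f 90 91 92
f 90 92 72
f 91 69 93
f 91 93 92
f 92 93 94
f 92 94 72
f 93 69 95
f 93 95 94
f 94 95 96
f 94 96 72
f 95 69 70
f 95 70 96
f 96 70 71
f 96 71 72
f 98 97 100
f 98 100 99
f 100 97 101
f 100 101 99
f 101 97 102
f 101 102 99
f 102 97 103
f 102 103 99
f 103 97 104
f 103 104 99
f 104 97 105
f 104 105 99
f 105 97 106
f 105 106 99
f 106 97 107
f 106 107 99
f 107 97 108
f 107 108 99
f 108 97 109
f 108 109 99
f 109 97 110
f 109 110 99
f 110 97 111
f 110 111 99
f 111 97 112
f 111 112 99
f 112 97 113
f 112 113 99
f 113 97 114
f 113 114 99
f 114 97 98
f 114 98 99



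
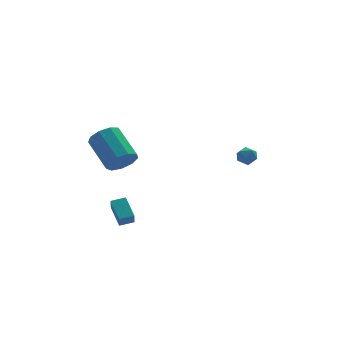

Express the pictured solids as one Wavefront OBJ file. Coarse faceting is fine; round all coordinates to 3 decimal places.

v 2.819 3.072 2.318
v 3.443 3.162 2.152
v 2.997 2.038 2.428
v 3.621 2.128 2.262
v 3.399 2.356 2.831
v 3.29 2.995 2.763
v 3.15 2.205 1.817
v 3.041 2.844 1.749
v 3.648 2.626 1.842
v 3.802 2.719 2.469
v 2.638 2.481 2.111
v 2.792 2.574 2.738
v -3.745 2.399 3.089
v -2.826 2.583 3.16
v -3.275 4.385 4.301
v -4.195 4.201 4.231
v -3.066 2.859 2.63
v -3.515 4.661 3.772
v -3.624 2.919 2.316
v -4.073 4.721 3.457
v -4.238 2.736 2.363
v -4.687 4.538 3.505
v -4.622 2.395 2.75
v -5.071 4.197 3.892
v -4.596 2.056 3.296
v -5.045 3.858 4.437
v -4.172 1.877 3.745
v -4.621 3.68 4.886
v -3.548 1.943 3.887
v -3.997 3.745 5.029
v -3.017 2.222 3.656
v -3.466 4.024 4.797
v -4.189 1.582 -1.182
v -4.312 1.182 -0.453
v -4.267 2.857 -0.495
v -4.39 2.457 0.234
v -3.37 1.563 -1.054
v -3.493 1.163 -0.325
v -3.448 2.838 -0.367
v -3.571 2.438 0.362
f 1 12 6
f 1 6 2
f 1 2 8
f 1 8 11
f 1 11 12
f 2 6 10
f 6 12 5
f 12 11 3
f 11 8 7
f 8 2 9
f 4 10 5
f 4 5 3
f 4 3 7
f 4 7 9
f 4 9 10
f 5 10 6
f 3 5 12
f 7 3 11
f 9 7 8
f 10 9 2
f 14 13 17
f 14 17 15
f 15 17 18
f 15 18 16
f 17 13 19
f 17 19 18
f 18 19 20
f 18 20 16
f 19 13 21
f 19 21 20
f 20 21 22
f 20 22 16
f 21 13 23
f 21 23 22
f 22 23 24
f 22 24 16
f 23 13 25
f 23 25 24
f 24 25 26
f 24 26 16
f 25 13 27
f 25 27 26
f 26 27 28
f 26 28 16
f 27 13 29
f 27 29 28
f 28 29 30
f 28 30 16
f 29 13 31
f 29 31 30
f 30 31 32
f 30 32 16
f 31 13 14
f 31 14 32
f 32 14 15
f 32 15 16
f 34 36 33
f 37 34 33
f 33 36 35
f 35 37 33
f 34 40 36
f 38 34 37
f 38 40 34
f 36 40 35
f 39 37 35
f 35 40 39
f 39 38 37
f 40 38 39

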